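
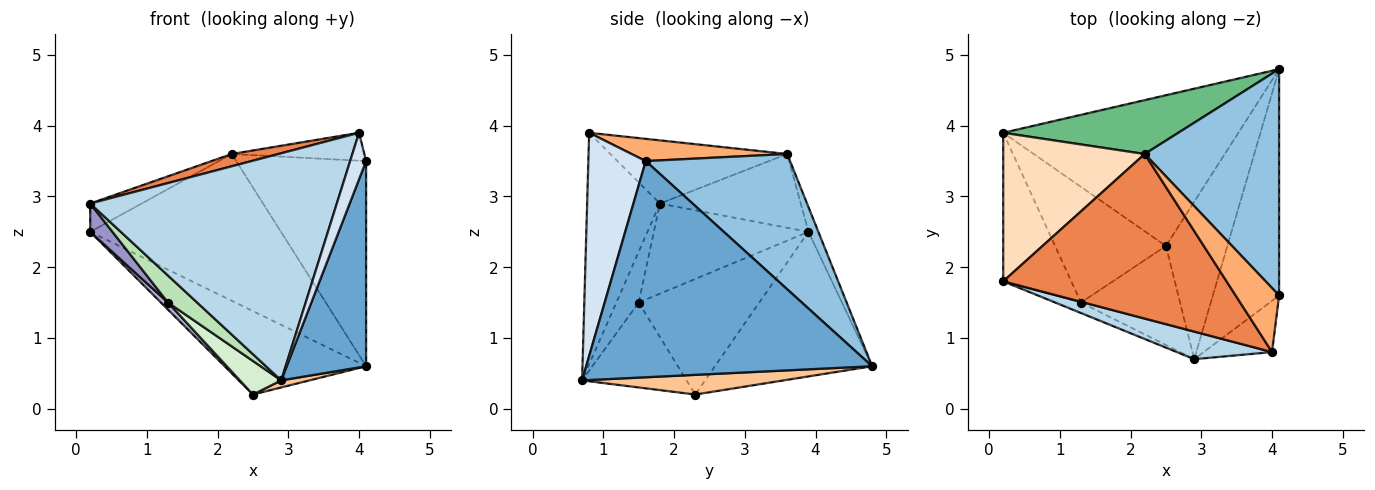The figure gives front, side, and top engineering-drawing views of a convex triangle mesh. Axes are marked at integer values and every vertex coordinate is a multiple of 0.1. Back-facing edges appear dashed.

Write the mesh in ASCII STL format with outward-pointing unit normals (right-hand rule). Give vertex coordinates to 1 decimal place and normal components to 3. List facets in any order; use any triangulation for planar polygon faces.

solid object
 facet normal 0.924 -0.257 -0.283
  outer loop
   vertex 2.9 0.7 0.4
   vertex 4.1 4.8 0.6
   vertex 4.1 1.6 3.5
  endloop
 endfacet
 facet normal 0.598 0.538 0.594
  outer loop
   vertex 2.2 3.6 3.6
   vertex 4.1 1.6 3.5
   vertex 4.1 4.8 0.6
  endloop
 endfacet
 facet normal -0.281 -0.953 0.116
  outer loop
   vertex 4.0 0.8 3.9
   vertex 0.2 1.8 2.9
   vertex 2.9 0.7 0.4
  endloop
 endfacet
 facet normal 0.924 -0.257 -0.283
  outer loop
   vertex 4.0 0.8 3.9
   vertex 2.9 0.7 0.4
   vertex 4.1 1.6 3.5
  endloop
 endfacet
 facet normal -0.271 -0.072 0.960
  outer loop
   vertex 4.0 0.8 3.9
   vertex 2.2 3.6 3.6
   vertex 0.2 1.8 2.9
  endloop
 endfacet
 facet normal 0.425 0.362 0.830
  outer loop
   vertex 4.0 0.8 3.9
   vertex 4.1 1.6 3.5
   vertex 2.2 3.6 3.6
  endloop
 endfacet
 facet normal 0.305 -0.043 -0.951
  outer loop
   vertex 2.5 2.3 0.2
   vertex 4.1 4.8 0.6
   vertex 2.9 0.7 0.4
  endloop
 endfacet
 facet normal -0.456 0.167 0.874
  outer loop
   vertex 0.2 3.9 2.5
   vertex 0.2 1.8 2.9
   vertex 2.2 3.6 3.6
  endloop
 endfacet
 facet normal -0.049 0.938 0.344
  outer loop
   vertex 0.2 3.9 2.5
   vertex 2.2 3.6 3.6
   vertex 4.1 4.8 0.6
  endloop
 endfacet
 facet normal -0.474 0.426 -0.770
  outer loop
   vertex 0.2 3.9 2.5
   vertex 4.1 4.8 0.6
   vertex 2.5 2.3 0.2
  endloop
 endfacet
 facet normal -0.582 -0.758 -0.294
  outer loop
   vertex 1.3 1.5 1.5
   vertex 2.9 0.7 0.4
   vertex 0.2 1.8 2.9
  endloop
 endfacet
 facet normal -0.630 -0.249 -0.735
  outer loop
   vertex 1.3 1.5 1.5
   vertex 2.5 2.3 0.2
   vertex 2.9 0.7 0.4
  endloop
 endfacet
 facet normal -0.793 -0.114 -0.599
  outer loop
   vertex 1.3 1.5 1.5
   vertex 0.2 1.8 2.9
   vertex 0.2 3.9 2.5
  endloop
 endfacet
 facet normal -0.721 -0.042 -0.692
  outer loop
   vertex 1.3 1.5 1.5
   vertex 0.2 3.9 2.5
   vertex 2.5 2.3 0.2
  endloop
 endfacet
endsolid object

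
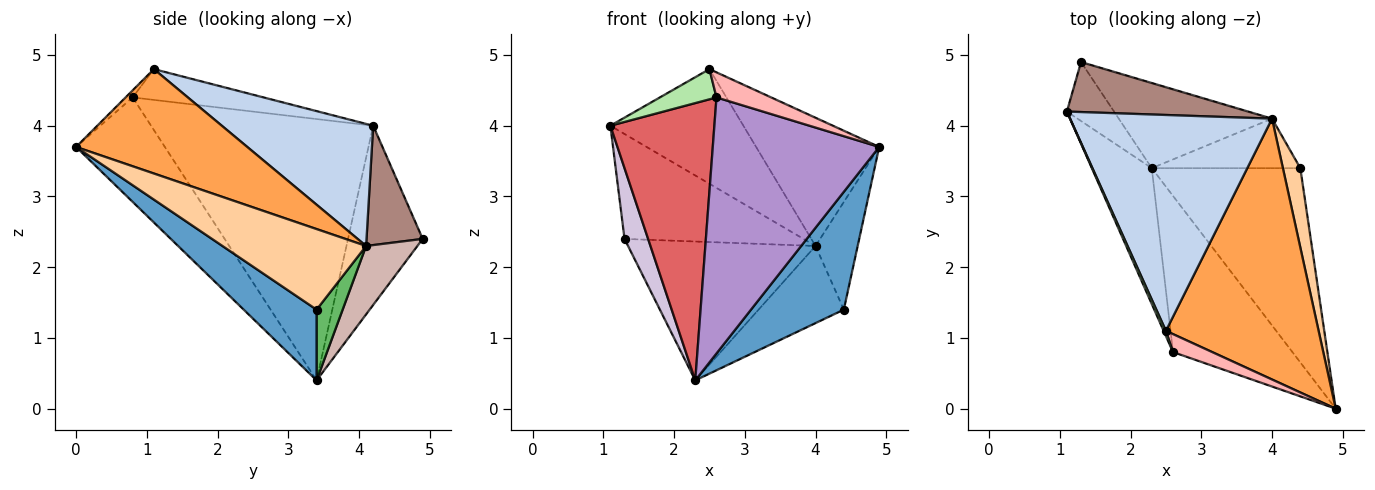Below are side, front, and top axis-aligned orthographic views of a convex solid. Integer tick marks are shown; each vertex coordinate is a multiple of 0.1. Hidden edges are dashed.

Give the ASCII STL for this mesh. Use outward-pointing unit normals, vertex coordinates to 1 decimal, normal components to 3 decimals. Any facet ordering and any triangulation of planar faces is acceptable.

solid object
 facet normal 0.377 -0.480 -0.792
  outer loop
   vertex 4.4 3.4 1.4
   vertex 4.9 0.0 3.7
   vertex 2.3 3.4 0.4
  endloop
 endfacet
 facet normal 0.471 0.414 0.779
  outer loop
   vertex 4.0 4.1 2.3
   vertex 1.1 4.2 4.0
   vertex 2.5 1.1 4.8
  endloop
 endfacet
 facet normal 0.523 0.376 0.765
  outer loop
   vertex 4.0 4.1 2.3
   vertex 2.5 1.1 4.8
   vertex 4.9 0.0 3.7
  endloop
 endfacet
 facet normal 0.940 0.276 0.203
  outer loop
   vertex 4.0 4.1 2.3
   vertex 4.9 0.0 3.7
   vertex 4.4 3.4 1.4
  endloop
 endfacet
 facet normal 0.249 0.815 -0.523
  outer loop
   vertex 4.0 4.1 2.3
   vertex 4.4 3.4 1.4
   vertex 2.3 3.4 0.4
  endloop
 endfacet
 facet normal -0.916 -0.396 0.068
  outer loop
   vertex 2.6 0.8 4.4
   vertex 2.5 1.1 4.8
   vertex 1.1 4.2 4.0
  endloop
 endfacet
 facet normal -0.887 -0.415 -0.203
  outer loop
   vertex 2.6 0.8 4.4
   vertex 1.1 4.2 4.0
   vertex 2.3 3.4 0.4
  endloop
 endfacet
 facet normal -0.105 -0.808 0.580
  outer loop
   vertex 2.6 0.8 4.4
   vertex 4.9 0.0 3.7
   vertex 2.5 1.1 4.8
  endloop
 endfacet
 facet normal -0.414 -0.777 -0.474
  outer loop
   vertex 2.6 0.8 4.4
   vertex 2.3 3.4 0.4
   vertex 4.9 0.0 3.7
  endloop
 endfacet
 facet normal -0.925 -0.292 -0.243
  outer loop
   vertex 1.3 4.9 2.4
   vertex 2.3 3.4 0.4
   vertex 1.1 4.2 4.0
  endloop
 endfacet
 facet normal 0.273 0.868 0.414
  outer loop
   vertex 1.3 4.9 2.4
   vertex 1.1 4.2 4.0
   vertex 4.0 4.1 2.3
  endloop
 endfacet
 facet normal 0.227 0.830 -0.509
  outer loop
   vertex 1.3 4.9 2.4
   vertex 4.0 4.1 2.3
   vertex 2.3 3.4 0.4
  endloop
 endfacet
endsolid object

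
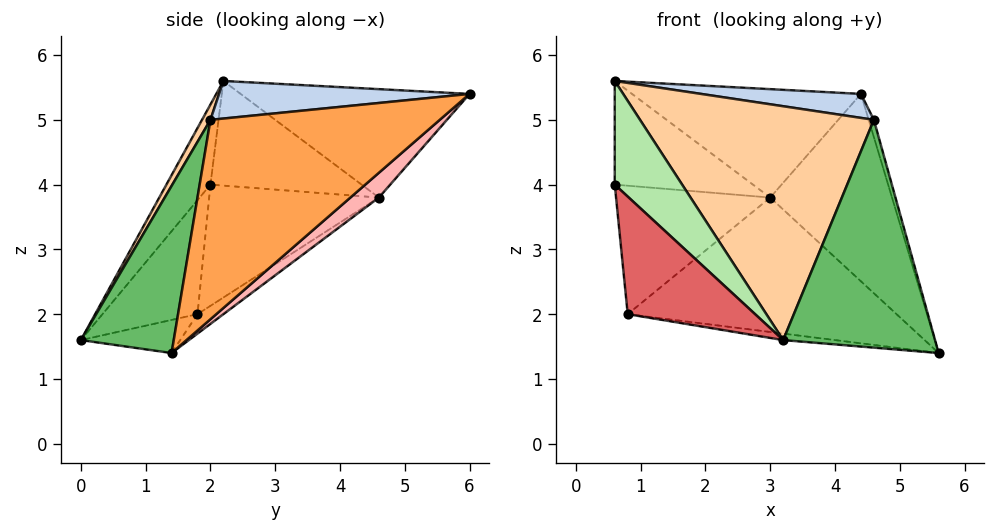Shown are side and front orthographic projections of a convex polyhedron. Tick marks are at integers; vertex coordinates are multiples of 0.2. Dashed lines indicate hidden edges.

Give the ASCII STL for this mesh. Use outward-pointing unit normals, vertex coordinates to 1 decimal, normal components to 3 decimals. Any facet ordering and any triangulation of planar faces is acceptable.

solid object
 facet normal -0.119 0.062 -0.991
  outer loop
   vertex 0.8 1.8 2.0
   vertex 5.6 1.4 1.4
   vertex 3.2 0.0 1.6
  endloop
 endfacet
 facet normal 0.143 -0.091 0.985
  outer loop
   vertex 4.6 2.0 5.0
   vertex 4.4 6.0 5.4
   vertex 0.6 2.2 5.6
  endloop
 endfacet
 facet normal 0.964 0.022 0.264
  outer loop
   vertex 4.6 2.0 5.0
   vertex 5.6 1.4 1.4
   vertex 4.4 6.0 5.4
  endloop
 endfacet
 facet normal 0.031 -0.867 0.497
  outer loop
   vertex 4.6 2.0 5.0
   vertex 0.6 2.2 5.6
   vertex 3.2 0.0 1.6
  endloop
 endfacet
 facet normal 0.501 -0.820 0.276
  outer loop
   vertex 4.6 2.0 5.0
   vertex 3.2 0.0 1.6
   vertex 5.6 1.4 1.4
  endloop
 endfacet
 facet normal -0.544 -0.832 0.104
  outer loop
   vertex 0.6 2.0 4.0
   vertex 3.2 0.0 1.6
   vertex 0.6 2.2 5.6
  endloop
 endfacet
 facet normal -0.598 -0.801 0.020
  outer loop
   vertex 0.6 2.0 4.0
   vertex 0.8 1.8 2.0
   vertex 3.2 0.0 1.6
  endloop
 endfacet
 facet normal 0.157 0.671 -0.725
  outer loop
   vertex 3.0 4.6 3.8
   vertex 4.4 6.0 5.4
   vertex 5.6 1.4 1.4
  endloop
 endfacet
 facet normal -0.055 0.570 -0.820
  outer loop
   vertex 3.0 4.6 3.8
   vertex 5.6 1.4 1.4
   vertex 0.8 1.8 2.0
  endloop
 endfacet
 facet normal -0.733 0.666 -0.140
  outer loop
   vertex 3.0 4.6 3.8
   vertex 0.8 1.8 2.0
   vertex 0.6 2.0 4.0
  endloop
 endfacet
 facet normal -0.707 0.707 0.000
  outer loop
   vertex 3.0 4.6 3.8
   vertex 0.6 2.2 5.6
   vertex 4.4 6.0 5.4
  endloop
 endfacet
 facet normal -0.735 0.672 -0.084
  outer loop
   vertex 3.0 4.6 3.8
   vertex 0.6 2.0 4.0
   vertex 0.6 2.2 5.6
  endloop
 endfacet
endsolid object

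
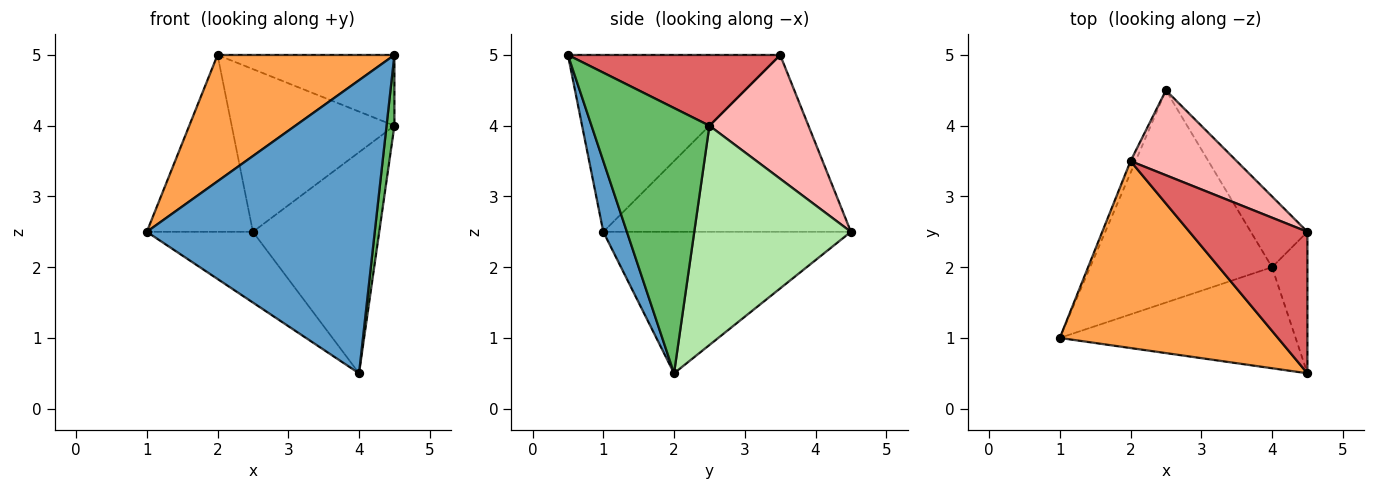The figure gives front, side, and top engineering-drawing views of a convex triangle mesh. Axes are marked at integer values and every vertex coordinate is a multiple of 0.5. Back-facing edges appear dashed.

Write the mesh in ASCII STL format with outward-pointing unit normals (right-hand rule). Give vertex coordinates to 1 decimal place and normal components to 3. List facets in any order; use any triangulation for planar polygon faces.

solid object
 facet normal 0.097 -0.941 -0.324
  outer loop
   vertex 4.0 2.0 0.5
   vertex 4.5 0.5 5.0
   vertex 1.0 1.0 2.5
  endloop
 endfacet
 facet normal -0.594 0.254 -0.763
  outer loop
   vertex 4.0 2.0 0.5
   vertex 1.0 1.0 2.5
   vertex 2.5 4.5 2.5
  endloop
 endfacet
 facet normal -0.558 -0.465 0.688
  outer loop
   vertex 2.0 3.5 5.0
   vertex 1.0 1.0 2.5
   vertex 4.5 0.5 5.0
  endloop
 endfacet
 facet normal -0.919 0.394 -0.026
  outer loop
   vertex 2.0 3.5 5.0
   vertex 2.5 4.5 2.5
   vertex 1.0 1.0 2.5
  endloop
 endfacet
 facet normal 0.989 -0.066 -0.132
  outer loop
   vertex 4.5 2.5 4.0
   vertex 4.5 0.5 5.0
   vertex 4.0 2.0 0.5
  endloop
 endfacet
 facet normal 0.763 0.615 -0.197
  outer loop
   vertex 4.5 2.5 4.0
   vertex 4.0 2.0 0.5
   vertex 2.5 4.5 2.5
  endloop
 endfacet
 facet normal 0.473 0.394 0.788
  outer loop
   vertex 4.5 2.5 4.0
   vertex 2.0 3.5 5.0
   vertex 4.5 0.5 5.0
  endloop
 endfacet
 facet normal 0.475 0.780 0.407
  outer loop
   vertex 4.5 2.5 4.0
   vertex 2.5 4.5 2.5
   vertex 2.0 3.5 5.0
  endloop
 endfacet
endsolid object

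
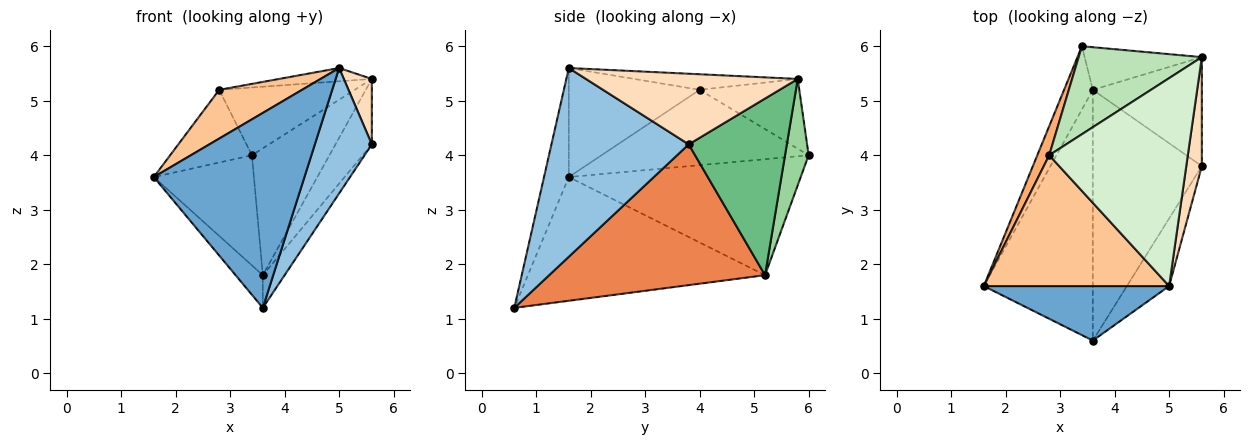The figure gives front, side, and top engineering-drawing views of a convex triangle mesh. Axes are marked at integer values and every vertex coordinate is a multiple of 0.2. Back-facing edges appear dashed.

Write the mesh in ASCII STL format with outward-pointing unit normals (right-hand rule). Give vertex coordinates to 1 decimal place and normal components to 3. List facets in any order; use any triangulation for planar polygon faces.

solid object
 facet normal -0.156 -0.951 0.266
  outer loop
   vertex 5.0 1.6 5.6
   vertex 1.6 1.6 3.6
   vertex 3.6 0.6 1.2
  endloop
 endfacet
 facet normal 0.904 -0.375 -0.202
  outer loop
   vertex 5.0 1.6 5.6
   vertex 3.6 0.6 1.2
   vertex 5.6 3.8 4.2
  endloop
 endfacet
 facet normal -0.895 0.386 -0.222
  outer loop
   vertex 3.6 5.2 1.8
   vertex 1.6 1.6 3.6
   vertex 3.4 6.0 4.0
  endloop
 endfacet
 facet normal -0.747 0.086 -0.659
  outer loop
   vertex 3.6 5.2 1.8
   vertex 3.6 0.6 1.2
   vertex 1.6 1.6 3.6
  endloop
 endfacet
 facet normal 0.788 0.080 -0.610
  outer loop
   vertex 3.6 5.2 1.8
   vertex 5.6 3.8 4.2
   vertex 3.6 0.6 1.2
  endloop
 endfacet
 facet normal -0.920 0.363 0.145
  outer loop
   vertex 2.8 4.0 5.2
   vertex 3.4 6.0 4.0
   vertex 1.6 1.6 3.6
  endloop
 endfacet
 facet normal -0.483 -0.306 0.821
  outer loop
   vertex 2.8 4.0 5.2
   vertex 1.6 1.6 3.6
   vertex 5.0 1.6 5.6
  endloop
 endfacet
 facet normal 0.968 -0.128 0.214
  outer loop
   vertex 5.6 5.8 5.4
   vertex 5.0 1.6 5.6
   vertex 5.6 3.8 4.2
  endloop
 endfacet
 facet normal 0.812 0.301 -0.501
  outer loop
   vertex 5.6 5.8 5.4
   vertex 5.6 3.8 4.2
   vertex 3.6 5.2 1.8
  endloop
 endfacet
 facet normal 0.277 0.911 -0.306
  outer loop
   vertex 5.6 5.8 5.4
   vertex 3.6 5.2 1.8
   vertex 3.4 6.0 4.0
  endloop
 endfacet
 facet normal -0.409 0.557 0.723
  outer loop
   vertex 5.6 5.8 5.4
   vertex 3.4 6.0 4.0
   vertex 2.8 4.0 5.2
  endloop
 endfacet
 facet normal -0.111 0.063 0.992
  outer loop
   vertex 5.6 5.8 5.4
   vertex 2.8 4.0 5.2
   vertex 5.0 1.6 5.6
  endloop
 endfacet
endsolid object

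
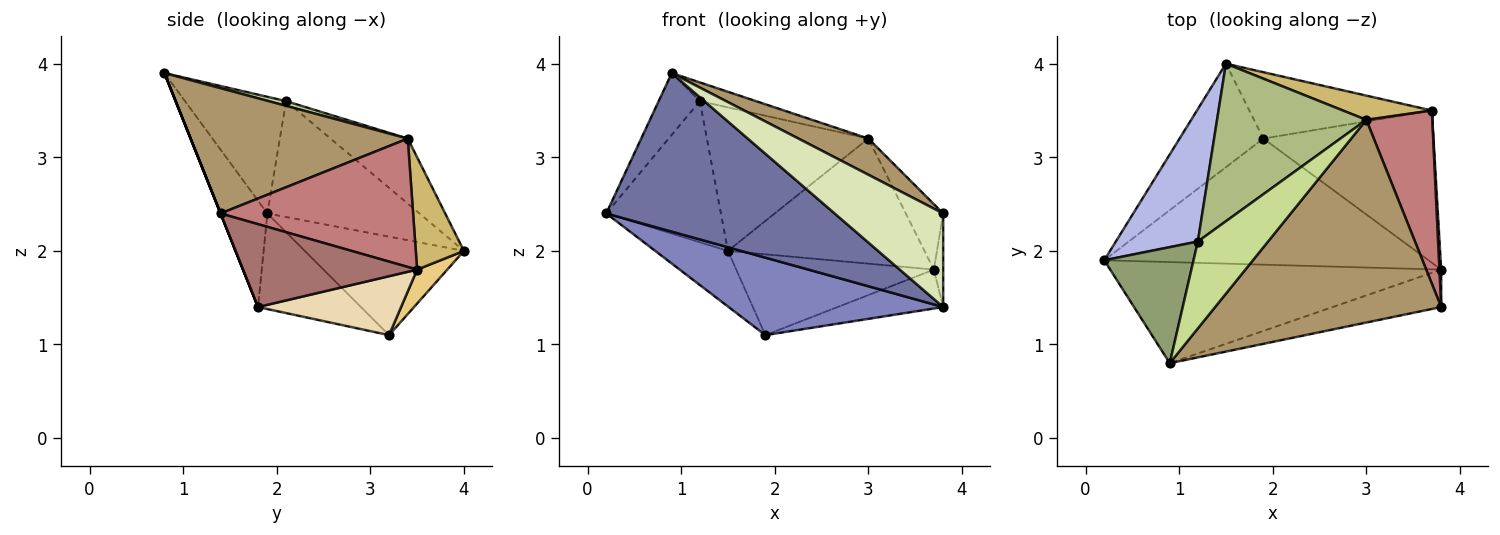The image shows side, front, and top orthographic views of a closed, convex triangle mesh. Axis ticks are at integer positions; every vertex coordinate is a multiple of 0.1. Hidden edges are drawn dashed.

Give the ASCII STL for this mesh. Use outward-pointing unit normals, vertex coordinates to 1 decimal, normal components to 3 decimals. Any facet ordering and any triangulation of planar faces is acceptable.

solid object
 facet normal -0.170 -0.831 -0.530
  outer loop
   vertex 0.9 0.8 3.9
   vertex 0.2 1.9 2.4
   vertex 3.8 1.8 1.4
  endloop
 endfacet
 facet normal -0.244 -0.508 -0.826
  outer loop
   vertex 1.9 3.2 1.1
   vertex 3.8 1.8 1.4
   vertex 0.2 1.9 2.4
  endloop
 endfacet
 facet normal -0.719 0.329 -0.612
  outer loop
   vertex 1.9 3.2 1.1
   vertex 0.2 1.9 2.4
   vertex 1.5 4.0 2.0
  endloop
 endfacet
 facet normal -0.695 0.524 0.492
  outer loop
   vertex 1.2 2.1 3.6
   vertex 1.5 4.0 2.0
   vertex 0.2 1.9 2.4
  endloop
 endfacet
 facet normal -0.756 0.308 0.578
  outer loop
   vertex 1.2 2.1 3.6
   vertex 0.2 1.9 2.4
   vertex 0.9 0.8 3.9
  endloop
 endfacet
 facet normal -0.307 0.641 0.704
  outer loop
   vertex 1.2 2.1 3.6
   vertex 3.0 3.4 3.2
   vertex 1.5 4.0 2.0
  endloop
 endfacet
 facet normal 0.065 0.210 0.976
  outer loop
   vertex 1.2 2.1 3.6
   vertex 0.9 0.8 3.9
   vertex 3.0 3.4 3.2
  endloop
 endfacet
 facet normal 0.000 -0.928 -0.371
  outer loop
   vertex 3.8 1.4 2.4
   vertex 0.9 0.8 3.9
   vertex 3.8 1.8 1.4
  endloop
 endfacet
 facet normal 0.479 -0.154 0.864
  outer loop
   vertex 3.8 1.4 2.4
   vertex 3.0 3.4 3.2
   vertex 0.9 0.8 3.9
  endloop
 endfacet
 facet normal 0.234 0.955 0.185
  outer loop
   vertex 3.7 3.5 1.8
   vertex 1.5 4.0 2.0
   vertex 3.0 3.4 3.2
  endloop
 endfacet
 facet normal 0.117 0.768 -0.630
  outer loop
   vertex 3.7 3.5 1.8
   vertex 1.9 3.2 1.1
   vertex 1.5 4.0 2.0
  endloop
 endfacet
 facet normal 0.318 0.235 -0.919
  outer loop
   vertex 3.7 3.5 1.8
   vertex 3.8 1.8 1.4
   vertex 1.9 3.2 1.1
  endloop
 endfacet
 facet normal 0.998 0.054 0.021
  outer loop
   vertex 3.7 3.5 1.8
   vertex 3.8 1.4 2.4
   vertex 3.8 1.8 1.4
  endloop
 endfacet
 facet normal 0.876 0.170 0.450
  outer loop
   vertex 3.7 3.5 1.8
   vertex 3.0 3.4 3.2
   vertex 3.8 1.4 2.4
  endloop
 endfacet
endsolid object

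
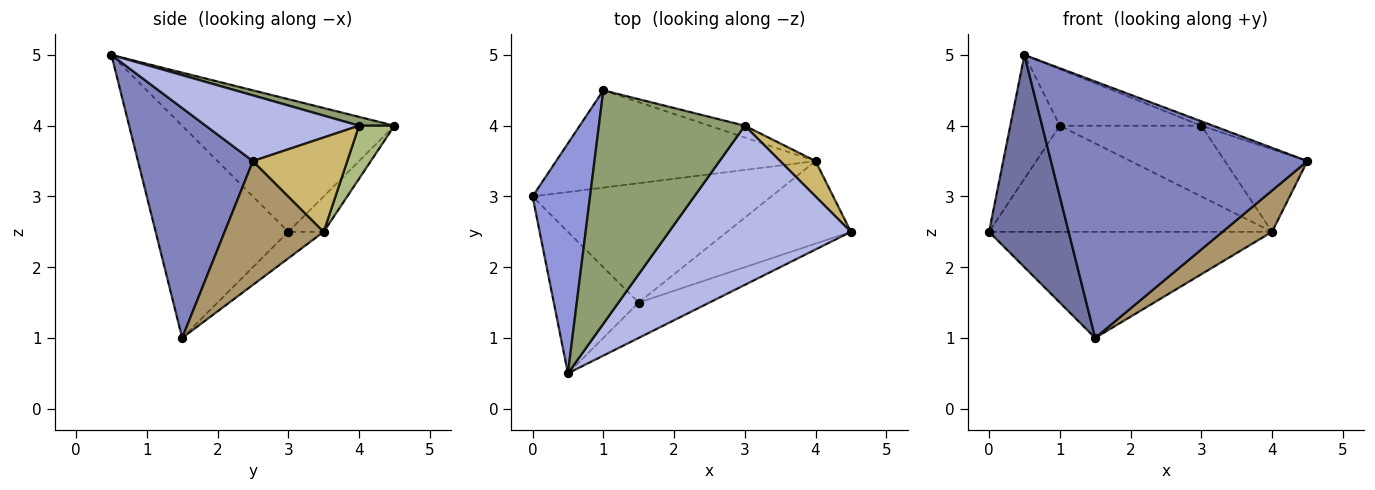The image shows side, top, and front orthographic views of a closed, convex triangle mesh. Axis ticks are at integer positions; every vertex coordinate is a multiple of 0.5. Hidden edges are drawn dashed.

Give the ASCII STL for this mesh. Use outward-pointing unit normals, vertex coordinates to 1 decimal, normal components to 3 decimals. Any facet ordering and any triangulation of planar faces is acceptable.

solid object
 facet normal -0.811 -0.487 -0.324
  outer loop
   vertex 1.5 1.5 1.0
   vertex 0.5 0.5 5.0
   vertex 0.0 3.0 2.5
  endloop
 endfacet
 facet normal 0.406 -0.905 -0.125
  outer loop
   vertex 1.5 1.5 1.0
   vertex 4.5 2.5 3.5
   vertex 0.5 0.5 5.0
  endloop
 endfacet
 facet normal -0.897 0.209 0.389
  outer loop
   vertex 1.0 4.5 4.0
   vertex 0.0 3.0 2.5
   vertex 0.5 0.5 5.0
  endloop
 endfacet
 facet normal 0.340 0.026 0.940
  outer loop
   vertex 3.0 4.0 4.0
   vertex 0.5 0.5 5.0
   vertex 4.5 2.5 3.5
  endloop
 endfacet
 facet normal 0.059 0.235 0.970
  outer loop
   vertex 3.0 4.0 4.0
   vertex 1.0 4.5 4.0
   vertex 0.5 0.5 5.0
  endloop
 endfacet
 facet normal 0.239 0.958 -0.160
  outer loop
   vertex 4.0 3.5 2.5
   vertex 1.0 4.5 4.0
   vertex 3.0 4.0 4.0
  endloop
 endfacet
 facet normal -0.083 0.662 -0.745
  outer loop
   vertex 4.0 3.5 2.5
   vertex 1.5 1.5 1.0
   vertex 0.0 3.0 2.5
  endloop
 endfacet
 facet normal -0.092 0.734 -0.673
  outer loop
   vertex 4.0 3.5 2.5
   vertex 0.0 3.0 2.5
   vertex 1.0 4.5 4.0
  endloop
 endfacet
 facet normal 0.667 -0.333 -0.667
  outer loop
   vertex 4.0 3.5 2.5
   vertex 4.5 2.5 3.5
   vertex 1.5 1.5 1.0
  endloop
 endfacet
 facet normal 0.724 0.634 0.272
  outer loop
   vertex 4.0 3.5 2.5
   vertex 3.0 4.0 4.0
   vertex 4.5 2.5 3.5
  endloop
 endfacet
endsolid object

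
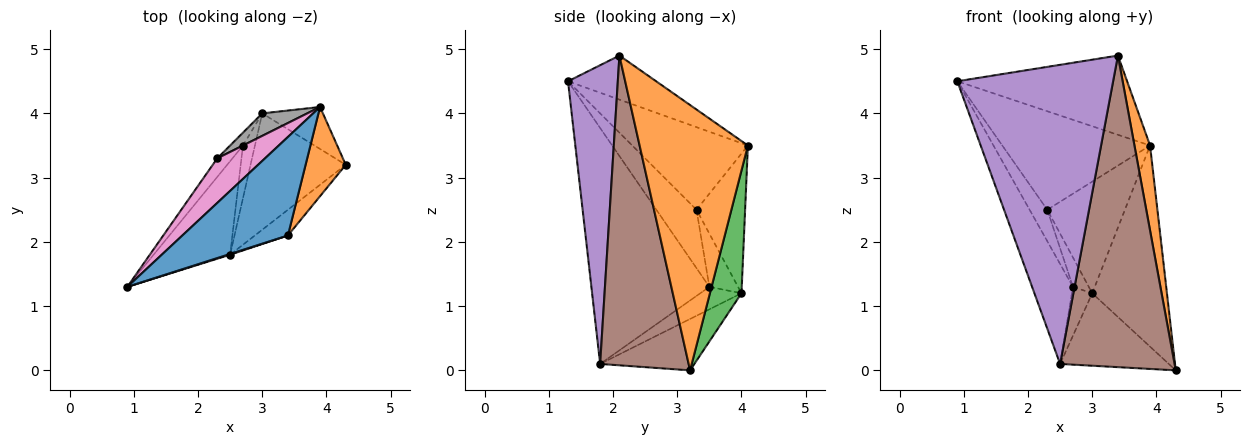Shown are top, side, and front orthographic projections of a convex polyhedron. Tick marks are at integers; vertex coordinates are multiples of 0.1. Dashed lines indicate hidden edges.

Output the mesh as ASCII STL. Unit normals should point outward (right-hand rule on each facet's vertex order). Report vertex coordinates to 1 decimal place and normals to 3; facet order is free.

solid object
 facet normal -0.309 0.596 0.741
  outer loop
   vertex 3.4 2.1 4.9
   vertex 3.9 4.1 3.5
   vertex 0.9 1.3 4.5
  endloop
 endfacet
 facet normal 0.979 -0.141 0.148
  outer loop
   vertex 3.4 2.1 4.9
   vertex 4.3 3.2 0.0
   vertex 3.9 4.1 3.5
  endloop
 endfacet
 facet normal 0.382 0.905 -0.189
  outer loop
   vertex 3.0 4.0 1.2
   vertex 3.9 4.1 3.5
   vertex 4.3 3.2 0.0
  endloop
 endfacet
 facet normal -0.417 0.481 -0.772
  outer loop
   vertex 2.5 1.8 0.1
   vertex 3.0 4.0 1.2
   vertex 4.3 3.2 0.0
  endloop
 endfacet
 facet normal 0.304 -0.953 0.002
  outer loop
   vertex 2.5 1.8 0.1
   vertex 3.4 2.1 4.9
   vertex 0.9 1.3 4.5
  endloop
 endfacet
 facet normal 0.610 -0.789 -0.065
  outer loop
   vertex 2.5 1.8 0.1
   vertex 4.3 3.2 0.0
   vertex 3.4 2.1 4.9
  endloop
 endfacet
 facet normal -0.581 0.742 0.335
  outer loop
   vertex 2.3 3.3 2.5
   vertex 0.9 1.3 4.5
   vertex 3.9 4.1 3.5
  endloop
 endfacet
 facet normal -0.523 0.836 0.168
  outer loop
   vertex 2.3 3.3 2.5
   vertex 3.9 4.1 3.5
   vertex 3.0 4.0 1.2
  endloop
 endfacet
 facet normal -0.809 0.399 -0.431
  outer loop
   vertex 2.7 3.5 1.3
   vertex 3.0 4.0 1.2
   vertex 2.5 1.8 0.1
  endloop
 endfacet
 facet normal -0.857 0.473 -0.207
  outer loop
   vertex 2.7 3.5 1.3
   vertex 2.3 3.3 2.5
   vertex 3.0 4.0 1.2
  endloop
 endfacet
 facet normal -0.903 0.313 -0.293
  outer loop
   vertex 2.7 3.5 1.3
   vertex 2.5 1.8 0.1
   vertex 0.9 1.3 4.5
  endloop
 endfacet
 facet normal -0.890 0.392 -0.232
  outer loop
   vertex 2.7 3.5 1.3
   vertex 0.9 1.3 4.5
   vertex 2.3 3.3 2.5
  endloop
 endfacet
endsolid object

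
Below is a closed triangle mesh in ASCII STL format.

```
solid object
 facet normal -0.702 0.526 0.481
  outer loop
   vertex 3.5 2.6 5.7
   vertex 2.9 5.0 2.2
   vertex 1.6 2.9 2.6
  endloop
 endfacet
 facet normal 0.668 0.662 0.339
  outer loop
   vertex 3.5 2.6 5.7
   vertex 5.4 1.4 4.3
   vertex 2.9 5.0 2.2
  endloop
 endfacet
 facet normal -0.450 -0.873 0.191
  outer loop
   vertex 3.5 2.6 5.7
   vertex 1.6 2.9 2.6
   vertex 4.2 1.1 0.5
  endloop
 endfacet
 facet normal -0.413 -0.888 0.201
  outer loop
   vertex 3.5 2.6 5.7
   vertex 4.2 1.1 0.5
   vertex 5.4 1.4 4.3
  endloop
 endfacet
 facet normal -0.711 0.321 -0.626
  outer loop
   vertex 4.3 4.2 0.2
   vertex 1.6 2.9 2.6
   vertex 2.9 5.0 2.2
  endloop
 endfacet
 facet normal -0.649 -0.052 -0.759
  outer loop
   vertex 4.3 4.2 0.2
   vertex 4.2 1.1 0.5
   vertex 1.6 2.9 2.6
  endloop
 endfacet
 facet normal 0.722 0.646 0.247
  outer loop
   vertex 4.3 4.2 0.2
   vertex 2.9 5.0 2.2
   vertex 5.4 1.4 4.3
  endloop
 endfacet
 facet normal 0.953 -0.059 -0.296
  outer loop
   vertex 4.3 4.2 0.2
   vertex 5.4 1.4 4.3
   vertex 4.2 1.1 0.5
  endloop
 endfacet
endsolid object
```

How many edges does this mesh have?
12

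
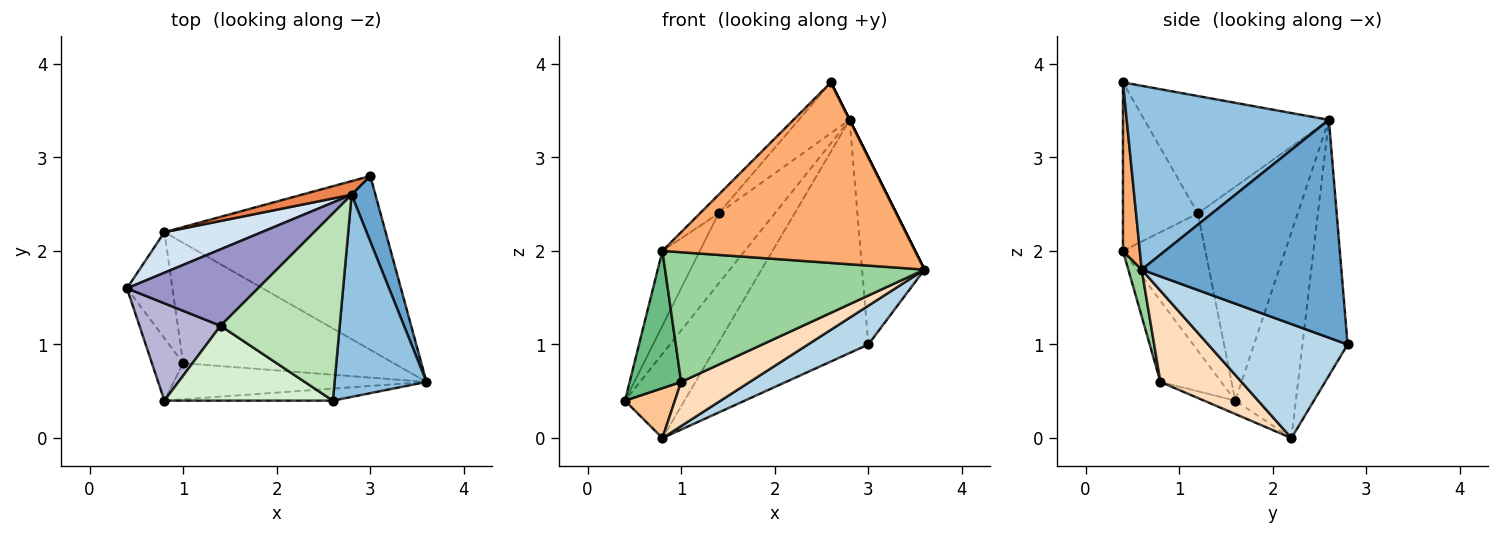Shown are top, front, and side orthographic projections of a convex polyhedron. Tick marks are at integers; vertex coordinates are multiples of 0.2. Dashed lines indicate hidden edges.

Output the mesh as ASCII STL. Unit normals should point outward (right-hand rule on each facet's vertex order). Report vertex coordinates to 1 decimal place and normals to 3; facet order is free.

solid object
 facet normal 0.949 0.297 0.104
  outer loop
   vertex 2.8 2.6 3.4
   vertex 3.6 0.6 1.8
   vertex 3.0 2.8 1.0
  endloop
 endfacet
 facet normal 0.894 0.000 0.447
  outer loop
   vertex 2.8 2.6 3.4
   vertex 2.6 0.4 3.8
   vertex 3.6 0.6 1.8
  endloop
 endfacet
 facet normal 0.449 -0.195 -0.872
  outer loop
   vertex 0.8 2.2 0.0
   vertex 3.0 2.8 1.0
   vertex 3.6 0.6 1.8
  endloop
 endfacet
 facet normal -0.676 0.664 0.320
  outer loop
   vertex 0.8 2.2 0.0
   vertex 0.4 1.6 0.4
   vertex 2.8 2.6 3.4
  endloop
 endfacet
 facet normal -0.286 0.957 0.056
  outer loop
   vertex 0.8 2.2 0.0
   vertex 2.8 2.6 3.4
   vertex 3.0 2.8 1.0
  endloop
 endfacet
 facet normal 0.066 -0.996 -0.066
  outer loop
   vertex 0.8 0.4 2.0
   vertex 3.6 0.6 1.8
   vertex 2.6 0.4 3.8
  endloop
 endfacet
 facet normal -0.257 -0.411 -0.874
  outer loop
   vertex 1.0 0.8 0.6
   vertex 0.4 1.6 0.4
   vertex 0.8 2.2 0.0
  endloop
 endfacet
 facet normal 0.377 -0.319 -0.870
  outer loop
   vertex 1.0 0.8 0.6
   vertex 0.8 2.2 0.0
   vertex 3.6 0.6 1.8
  endloop
 endfacet
 facet normal -0.732 -0.620 -0.282
  outer loop
   vertex 1.0 0.8 0.6
   vertex 0.8 0.4 2.0
   vertex 0.4 1.6 0.4
  endloop
 endfacet
 facet normal 0.050 -0.962 -0.268
  outer loop
   vertex 1.0 0.8 0.6
   vertex 3.6 0.6 1.8
   vertex 0.8 0.4 2.0
  endloop
 endfacet
 facet normal -0.689 0.190 0.699
  outer loop
   vertex 1.4 1.2 2.4
   vertex 2.6 0.4 3.8
   vertex 2.8 2.6 3.4
  endloop
 endfacet
 facet normal -0.696 0.174 0.696
  outer loop
   vertex 1.4 1.2 2.4
   vertex 0.8 0.4 2.0
   vertex 2.6 0.4 3.8
  endloop
 endfacet
 facet normal -0.769 0.432 0.471
  outer loop
   vertex 1.4 1.2 2.4
   vertex 2.8 2.6 3.4
   vertex 0.4 1.6 0.4
  endloop
 endfacet
 facet normal -0.802 0.364 0.474
  outer loop
   vertex 1.4 1.2 2.4
   vertex 0.4 1.6 0.4
   vertex 0.8 0.4 2.0
  endloop
 endfacet
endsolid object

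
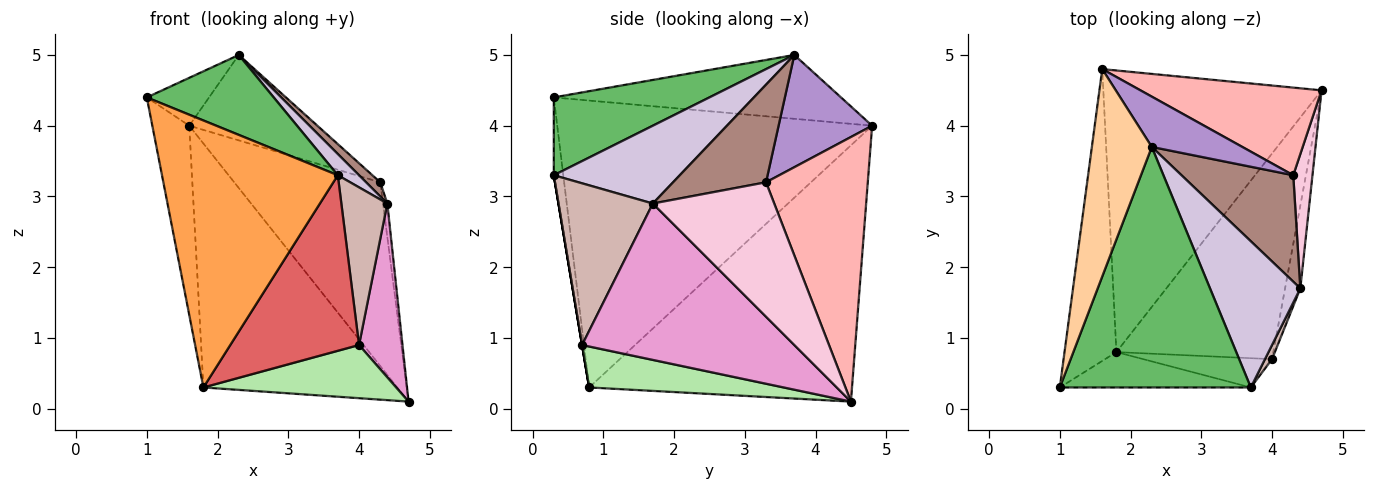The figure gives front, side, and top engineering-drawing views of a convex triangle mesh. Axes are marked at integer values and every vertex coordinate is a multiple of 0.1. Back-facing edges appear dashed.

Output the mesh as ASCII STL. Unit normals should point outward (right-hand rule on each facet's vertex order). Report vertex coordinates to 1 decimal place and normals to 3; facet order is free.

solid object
 facet normal -0.978 0.115 -0.177
  outer loop
   vertex 1.8 0.8 0.3
   vertex 1.0 0.3 4.4
   vertex 1.6 4.8 4.0
  endloop
 endfacet
 facet normal -0.664 0.490 -0.565
  outer loop
   vertex 1.8 0.8 0.3
   vertex 1.6 4.8 4.0
   vertex 4.7 4.5 0.1
  endloop
 endfacet
 facet normal -0.053 -0.990 -0.131
  outer loop
   vertex 1.8 0.8 0.3
   vertex 3.7 0.3 3.3
   vertex 1.0 0.3 4.4
  endloop
 endfacet
 facet normal -0.720 0.156 0.676
  outer loop
   vertex 2.3 3.7 5.0
   vertex 1.6 4.8 4.0
   vertex 1.0 0.3 4.4
  endloop
 endfacet
 facet normal 0.361 -0.294 0.885
  outer loop
   vertex 2.3 3.7 5.0
   vertex 1.0 0.3 4.4
   vertex 3.7 0.3 3.3
  endloop
 endfacet
 facet normal 0.245 -0.243 -0.939
  outer loop
   vertex 4.0 0.7 0.9
   vertex 1.8 0.8 0.3
   vertex 4.7 4.5 0.1
  endloop
 endfacet
 facet normal 0.000 -0.986 -0.164
  outer loop
   vertex 4.0 0.7 0.9
   vertex 3.7 0.3 3.3
   vertex 1.8 0.8 0.3
  endloop
 endfacet
 facet normal 0.532 0.764 0.364
  outer loop
   vertex 4.3 3.3 3.2
   vertex 4.7 4.5 0.1
   vertex 1.6 4.8 4.0
  endloop
 endfacet
 facet normal 0.532 0.729 0.430
  outer loop
   vertex 4.3 3.3 3.2
   vertex 1.6 4.8 4.0
   vertex 2.3 3.7 5.0
  endloop
 endfacet
 facet normal 0.649 -0.109 0.753
  outer loop
   vertex 4.4 1.7 2.9
   vertex 2.3 3.7 5.0
   vertex 3.7 0.3 3.3
  endloop
 endfacet
 facet normal 0.655 -0.100 0.749
  outer loop
   vertex 4.4 1.7 2.9
   vertex 4.3 3.3 3.2
   vertex 2.3 3.7 5.0
  endloop
 endfacet
 facet normal 0.898 -0.438 0.039
  outer loop
   vertex 4.4 1.7 2.9
   vertex 3.7 0.3 3.3
   vertex 4.0 0.7 0.9
  endloop
 endfacet
 facet normal 0.975 -0.200 -0.095
  outer loop
   vertex 4.4 1.7 2.9
   vertex 4.0 0.7 0.9
   vertex 4.7 4.5 0.1
  endloop
 endfacet
 facet normal 0.989 0.035 0.141
  outer loop
   vertex 4.4 1.7 2.9
   vertex 4.7 4.5 0.1
   vertex 4.3 3.3 3.2
  endloop
 endfacet
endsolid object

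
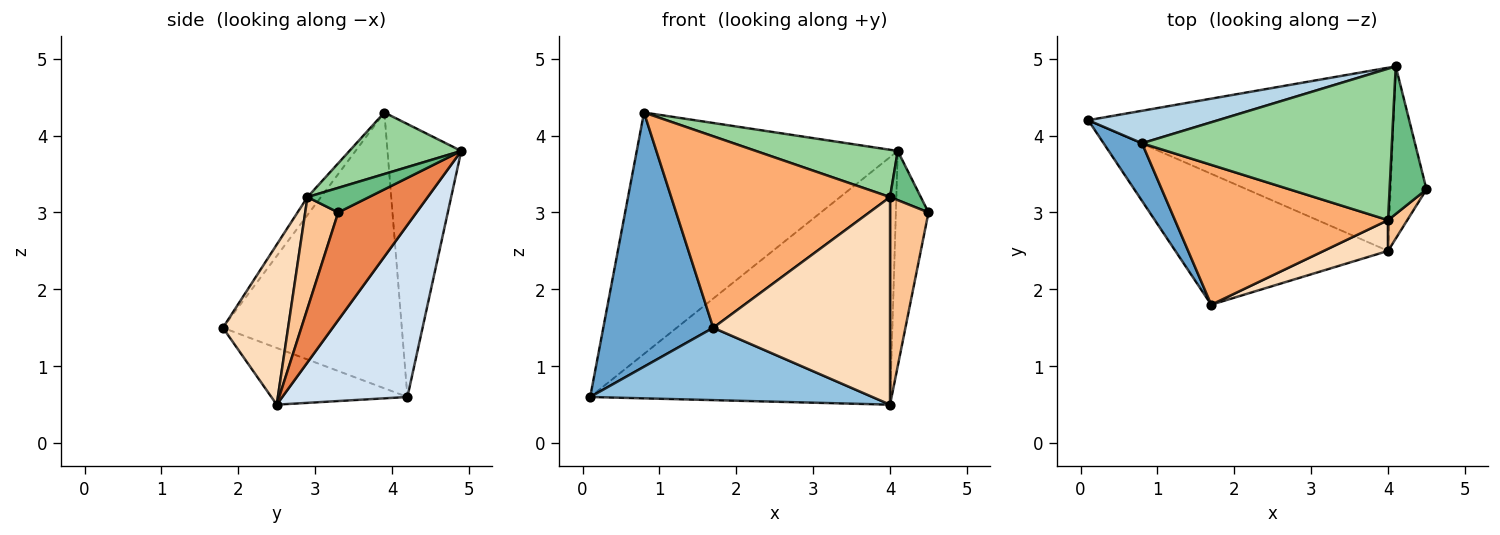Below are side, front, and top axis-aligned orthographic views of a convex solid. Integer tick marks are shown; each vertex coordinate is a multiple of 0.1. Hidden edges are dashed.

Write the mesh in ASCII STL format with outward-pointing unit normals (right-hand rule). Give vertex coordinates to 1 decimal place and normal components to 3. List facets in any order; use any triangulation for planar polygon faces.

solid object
 facet normal -0.846 -0.520 0.118
  outer loop
   vertex 0.8 3.9 4.3
   vertex 0.1 4.2 0.6
   vertex 1.7 1.8 1.5
  endloop
 endfacet
 facet normal -0.227 -0.471 -0.852
  outer loop
   vertex 4.0 2.5 0.5
   vertex 1.7 1.8 1.5
   vertex 0.1 4.2 0.6
  endloop
 endfacet
 facet normal -0.270 0.954 0.128
  outer loop
   vertex 4.1 4.9 3.8
   vertex 0.1 4.2 0.6
   vertex 0.8 3.9 4.3
  endloop
 endfacet
 facet normal 0.318 0.762 -0.564
  outer loop
   vertex 4.1 4.9 3.8
   vertex 4.0 2.5 0.5
   vertex 0.1 4.2 0.6
  endloop
 endfacet
 facet normal 0.882 0.368 -0.294
  outer loop
   vertex 4.1 4.9 3.8
   vertex 4.5 3.3 3.0
   vertex 4.0 2.5 0.5
  endloop
 endfacet
 facet normal -0.050 -0.807 0.589
  outer loop
   vertex 4.0 2.9 3.2
   vertex 0.8 3.9 4.3
   vertex 1.7 1.8 1.5
  endloop
 endfacet
 facet normal 0.648 -0.754 0.112
  outer loop
   vertex 4.0 2.9 3.2
   vertex 4.0 2.5 0.5
   vertex 4.5 3.3 3.0
  endloop
 endfacet
 facet normal 0.343 -0.929 0.138
  outer loop
   vertex 4.0 2.9 3.2
   vertex 1.7 1.8 1.5
   vertex 4.0 2.5 0.5
  endloop
 endfacet
 facet normal 0.535 -0.267 0.802
  outer loop
   vertex 4.0 2.9 3.2
   vertex 4.5 3.3 3.0
   vertex 4.1 4.9 3.8
  endloop
 endfacet
 facet normal 0.229 -0.290 0.929
  outer loop
   vertex 4.0 2.9 3.2
   vertex 4.1 4.9 3.8
   vertex 0.8 3.9 4.3
  endloop
 endfacet
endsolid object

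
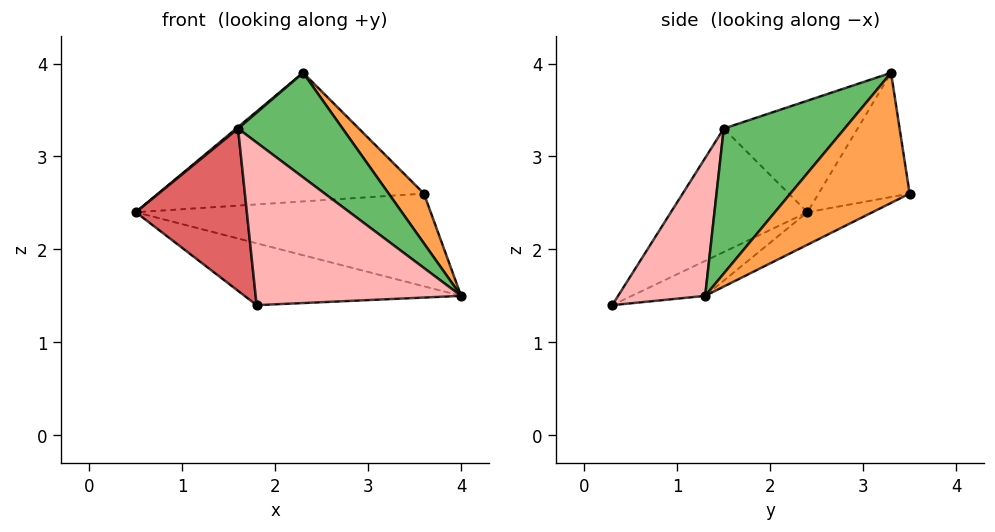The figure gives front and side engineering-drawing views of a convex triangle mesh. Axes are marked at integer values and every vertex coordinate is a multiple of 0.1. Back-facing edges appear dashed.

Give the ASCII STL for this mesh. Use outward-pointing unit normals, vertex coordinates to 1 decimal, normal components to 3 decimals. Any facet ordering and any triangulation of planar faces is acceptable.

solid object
 facet normal -0.095 0.431 -0.897
  outer loop
   vertex 3.6 3.5 2.6
   vertex 4.0 1.3 1.5
   vertex 0.5 2.4 2.4
  endloop
 endfacet
 facet normal -0.319 0.931 -0.176
  outer loop
   vertex 2.3 3.3 3.9
   vertex 3.6 3.5 2.6
   vertex 0.5 2.4 2.4
  endloop
 endfacet
 facet normal 0.707 -0.209 0.675
  outer loop
   vertex 2.3 3.3 3.9
   vertex 4.0 1.3 1.5
   vertex 3.6 3.5 2.6
  endloop
 endfacet
 facet normal -0.638 -0.009 0.770
  outer loop
   vertex 1.6 1.5 3.3
   vertex 2.3 3.3 3.9
   vertex 0.5 2.4 2.4
  endloop
 endfacet
 facet normal 0.514 -0.444 0.734
  outer loop
   vertex 1.6 1.5 3.3
   vertex 4.0 1.3 1.5
   vertex 2.3 3.3 3.9
  endloop
 endfacet
 facet normal -0.123 0.363 -0.923
  outer loop
   vertex 1.8 0.3 1.4
   vertex 0.5 2.4 2.4
   vertex 4.0 1.3 1.5
  endloop
 endfacet
 facet normal -0.739 -0.602 0.302
  outer loop
   vertex 1.8 0.3 1.4
   vertex 1.6 1.5 3.3
   vertex 0.5 2.4 2.4
  endloop
 endfacet
 facet normal 0.331 -0.782 0.529
  outer loop
   vertex 1.8 0.3 1.4
   vertex 4.0 1.3 1.5
   vertex 1.6 1.5 3.3
  endloop
 endfacet
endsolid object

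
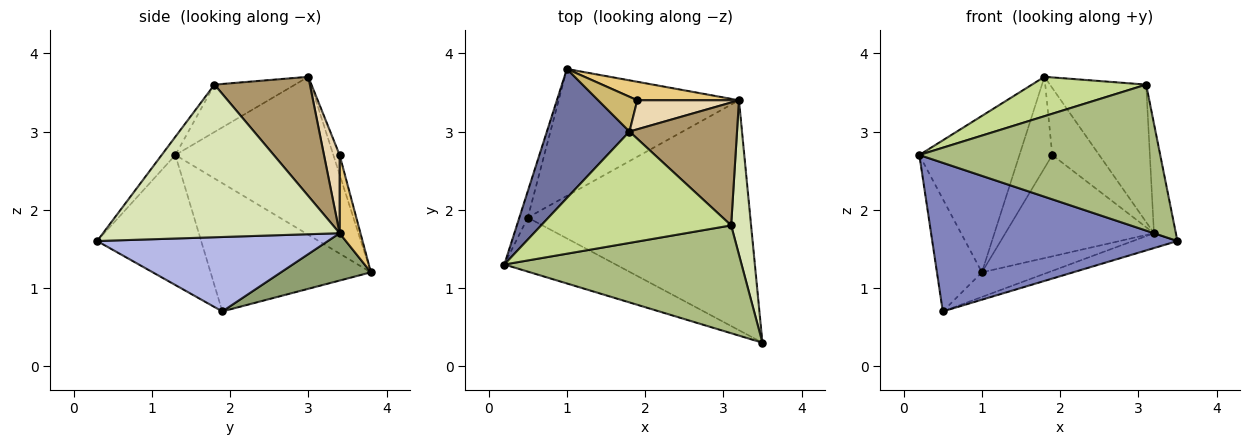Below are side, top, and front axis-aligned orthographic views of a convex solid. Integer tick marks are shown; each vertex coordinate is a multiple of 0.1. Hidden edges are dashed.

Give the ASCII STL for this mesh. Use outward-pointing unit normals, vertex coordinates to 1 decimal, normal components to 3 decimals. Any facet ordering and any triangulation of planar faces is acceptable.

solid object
 facet normal -0.773 0.490 0.404
  outer loop
   vertex 1.8 3.0 3.7
   vertex 1.0 3.8 1.2
   vertex 0.2 1.3 2.7
  endloop
 endfacet
 facet normal -0.370 -0.873 -0.317
  outer loop
   vertex 0.5 1.9 0.7
   vertex 3.5 0.3 1.6
   vertex 0.2 1.3 2.7
  endloop
 endfacet
 facet normal -0.961 0.270 -0.063
  outer loop
   vertex 0.5 1.9 0.7
   vertex 0.2 1.3 2.7
   vertex 1.0 3.8 1.2
  endloop
 endfacet
 facet normal 0.317 0.061 -0.947
  outer loop
   vertex 0.5 1.9 0.7
   vertex 3.2 3.4 1.7
   vertex 3.5 0.3 1.6
  endloop
 endfacet
 facet normal 0.250 0.184 -0.951
  outer loop
   vertex 0.5 1.9 0.7
   vertex 1.0 3.8 1.2
   vertex 3.2 3.4 1.7
  endloop
 endfacet
 facet normal -0.046 -0.804 0.594
  outer loop
   vertex 3.1 1.8 3.6
   vertex 0.2 1.3 2.7
   vertex 3.5 0.3 1.6
  endloop
 endfacet
 facet normal -0.229 -0.324 0.918
  outer loop
   vertex 3.1 1.8 3.6
   vertex 1.8 3.0 3.7
   vertex 0.2 1.3 2.7
  endloop
 endfacet
 facet normal 0.987 0.091 0.129
  outer loop
   vertex 3.1 1.8 3.6
   vertex 3.5 0.3 1.6
   vertex 3.2 3.4 1.7
  endloop
 endfacet
 facet normal 0.594 0.599 0.536
  outer loop
   vertex 3.1 1.8 3.6
   vertex 3.2 3.4 1.7
   vertex 1.8 3.0 3.7
  endloop
 endfacet
 facet normal -0.175 0.920 0.350
  outer loop
   vertex 1.9 3.4 2.7
   vertex 1.0 3.8 1.2
   vertex 1.8 3.0 3.7
  endloop
 endfacet
 facet normal 0.137 0.975 0.178
  outer loop
   vertex 1.9 3.4 2.7
   vertex 3.2 3.4 1.7
   vertex 1.0 3.8 1.2
  endloop
 endfacet
 facet normal 0.292 0.877 0.380
  outer loop
   vertex 1.9 3.4 2.7
   vertex 1.8 3.0 3.7
   vertex 3.2 3.4 1.7
  endloop
 endfacet
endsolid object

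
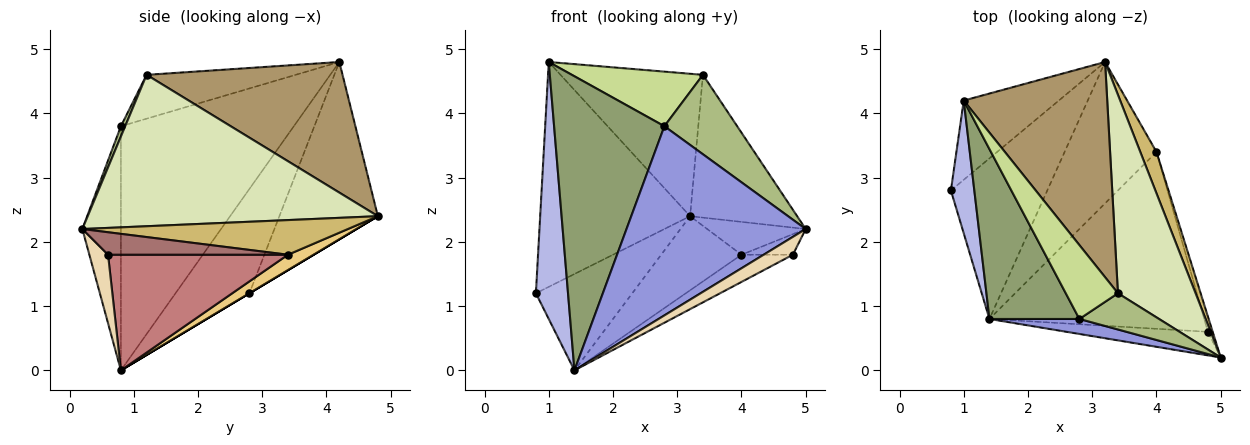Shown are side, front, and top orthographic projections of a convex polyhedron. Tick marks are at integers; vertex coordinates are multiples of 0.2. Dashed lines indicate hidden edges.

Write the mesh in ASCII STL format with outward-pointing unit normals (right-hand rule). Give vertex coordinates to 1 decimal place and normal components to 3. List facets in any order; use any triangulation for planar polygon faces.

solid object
 facet normal -0.527 0.802 -0.282
  outer loop
   vertex 1.0 4.2 4.8
   vertex 3.2 4.8 2.4
   vertex 0.8 2.8 1.2
  endloop
 endfacet
 facet normal 0.000 0.514 -0.857
  outer loop
   vertex 1.4 0.8 0.0
   vertex 0.8 2.8 1.2
   vertex 3.2 4.8 2.4
  endloop
 endfacet
 facet normal -0.210 -0.975 0.077
  outer loop
   vertex 1.4 0.8 0.0
   vertex 5.0 0.2 2.2
   vertex 2.8 0.8 3.8
  endloop
 endfacet
 facet normal -0.898 -0.391 0.202
  outer loop
   vertex 1.4 0.8 0.0
   vertex 1.0 4.2 4.8
   vertex 0.8 2.8 1.2
  endloop
 endfacet
 facet normal -0.805 -0.514 0.297
  outer loop
   vertex 1.4 0.8 0.0
   vertex 2.8 0.8 3.8
   vertex 1.0 4.2 4.8
  endloop
 endfacet
 facet normal 0.053 -0.909 0.414
  outer loop
   vertex 3.4 1.2 4.6
   vertex 2.8 0.8 3.8
   vertex 5.0 0.2 2.2
  endloop
 endfacet
 facet normal -0.560 -0.492 0.666
  outer loop
   vertex 3.4 1.2 4.6
   vertex 1.0 4.2 4.8
   vertex 2.8 0.8 3.8
  endloop
 endfacet
 facet normal 0.845 0.312 0.434
  outer loop
   vertex 3.4 1.2 4.6
   vertex 5.0 0.2 2.2
   vertex 3.2 4.8 2.4
  endloop
 endfacet
 facet normal 0.605 0.439 0.664
  outer loop
   vertex 3.4 1.2 4.6
   vertex 3.2 4.8 2.4
   vertex 1.0 4.2 4.8
  endloop
 endfacet
 facet normal 0.859 0.319 0.402
  outer loop
   vertex 4.0 3.4 1.8
   vertex 3.2 4.8 2.4
   vertex 5.0 0.2 2.2
  endloop
 endfacet
 facet normal 0.147 0.459 -0.876
  outer loop
   vertex 4.0 3.4 1.8
   vertex 1.4 0.8 0.0
   vertex 3.2 4.8 2.4
  endloop
 endfacet
 facet normal 0.360 -0.563 -0.743
  outer loop
   vertex 4.8 0.6 1.8
   vertex 5.0 0.2 2.2
   vertex 1.4 0.8 0.0
  endloop
 endfacet
 facet normal 0.942 0.269 -0.202
  outer loop
   vertex 4.8 0.6 1.8
   vertex 4.0 3.4 1.8
   vertex 5.0 0.2 2.2
  endloop
 endfacet
 facet normal 0.470 0.134 -0.873
  outer loop
   vertex 4.8 0.6 1.8
   vertex 1.4 0.8 0.0
   vertex 4.0 3.4 1.8
  endloop
 endfacet
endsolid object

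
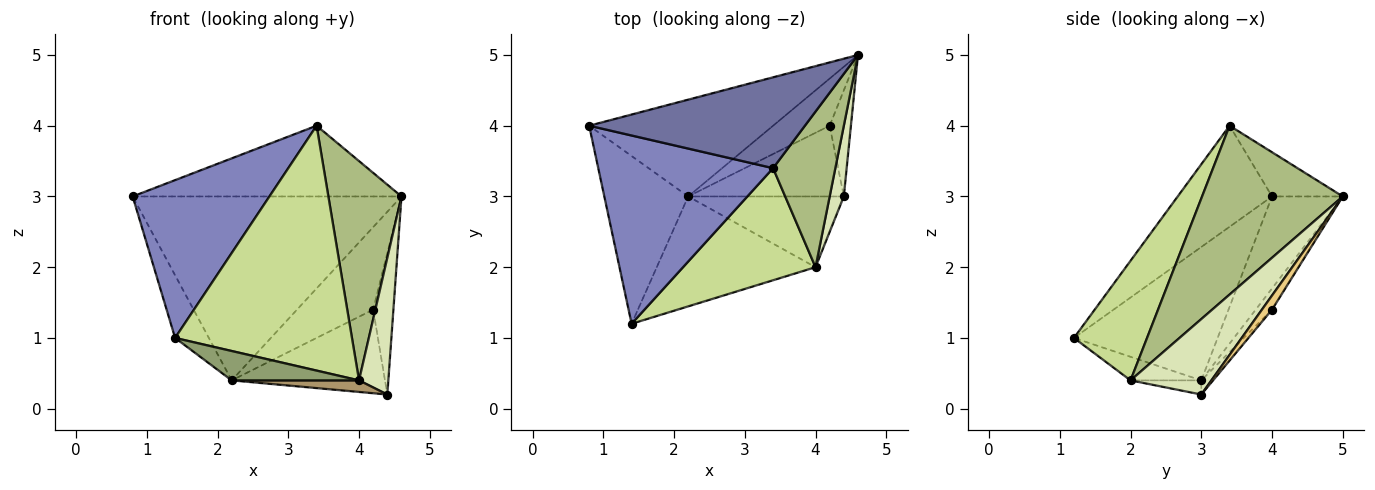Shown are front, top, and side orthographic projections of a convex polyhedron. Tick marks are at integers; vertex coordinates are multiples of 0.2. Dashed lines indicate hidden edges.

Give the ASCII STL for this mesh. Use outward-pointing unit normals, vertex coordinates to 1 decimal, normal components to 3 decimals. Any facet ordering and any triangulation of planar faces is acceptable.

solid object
 facet normal -0.160 0.607 0.779
  outer loop
   vertex 3.4 3.4 4.0
   vertex 4.6 5.0 3.0
   vertex 0.8 4.0 3.0
  endloop
 endfacet
 facet normal -0.405 -0.587 0.701
  outer loop
   vertex 3.4 3.4 4.0
   vertex 0.8 4.0 3.0
   vertex 1.4 1.2 1.0
  endloop
 endfacet
 facet normal -0.227 0.862 -0.454
  outer loop
   vertex 2.2 3.0 0.4
   vertex 0.8 4.0 3.0
   vertex 4.6 5.0 3.0
  endloop
 endfacet
 facet normal -0.830 0.195 -0.522
  outer loop
   vertex 2.2 3.0 0.4
   vertex 1.4 1.2 1.0
   vertex 0.8 4.0 3.0
  endloop
 endfacet
 facet normal -0.142 -0.256 -0.956
  outer loop
   vertex 4.0 2.0 0.4
   vertex 1.4 1.2 1.0
   vertex 2.2 3.0 0.4
  endloop
 endfacet
 facet normal 0.843 -0.438 0.311
  outer loop
   vertex 4.0 2.0 0.4
   vertex 4.6 5.0 3.0
   vertex 3.4 3.4 4.0
  endloop
 endfacet
 facet normal 0.352 -0.851 0.390
  outer loop
   vertex 4.0 2.0 0.4
   vertex 3.4 3.4 4.0
   vertex 1.4 1.2 1.0
  endloop
 endfacet
 facet normal 0.926 -0.336 0.174
  outer loop
   vertex 4.4 3.0 0.2
   vertex 4.6 5.0 3.0
   vertex 4.0 2.0 0.4
  endloop
 endfacet
 facet normal -0.089 -0.161 -0.983
  outer loop
   vertex 4.4 3.0 0.2
   vertex 4.0 2.0 0.4
   vertex 2.2 3.0 0.4
  endloop
 endfacet
 facet normal -0.183 0.854 -0.488
  outer loop
   vertex 4.2 4.0 1.4
   vertex 2.2 3.0 0.4
   vertex 4.6 5.0 3.0
  endloop
 endfacet
 facet normal 0.371 0.743 -0.557
  outer loop
   vertex 4.2 4.0 1.4
   vertex 4.6 5.0 3.0
   vertex 4.4 3.0 0.2
  endloop
 endfacet
 facet normal -0.059 0.762 -0.645
  outer loop
   vertex 4.2 4.0 1.4
   vertex 4.4 3.0 0.2
   vertex 2.2 3.0 0.4
  endloop
 endfacet
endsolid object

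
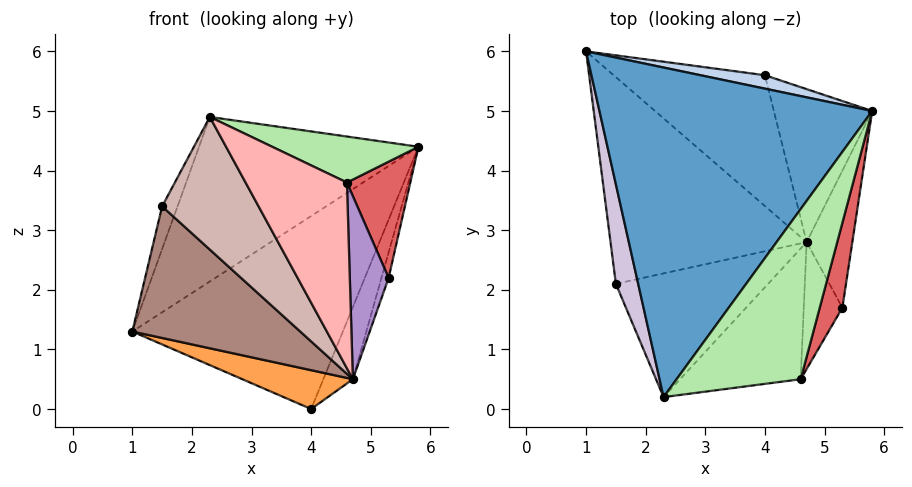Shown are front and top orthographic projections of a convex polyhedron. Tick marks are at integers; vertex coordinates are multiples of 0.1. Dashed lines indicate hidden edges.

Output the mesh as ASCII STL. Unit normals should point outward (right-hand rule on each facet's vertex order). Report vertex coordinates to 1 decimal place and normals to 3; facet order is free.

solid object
 facet normal -0.436 0.402 0.805
  outer loop
   vertex 2.3 0.2 4.9
   vertex 5.8 5.0 4.4
   vertex 1.0 6.0 1.3
  endloop
 endfacet
 facet normal 0.161 0.985 0.068
  outer loop
   vertex 4.0 5.6 0.0
   vertex 1.0 6.0 1.3
   vertex 5.8 5.0 4.4
  endloop
 endfacet
 facet normal -0.413 -0.259 -0.873
  outer loop
   vertex 4.7 2.8 0.5
   vertex 1.0 6.0 1.3
   vertex 4.0 5.6 0.0
  endloop
 endfacet
 facet normal 0.920 0.167 -0.354
  outer loop
   vertex 4.7 2.8 0.5
   vertex 4.0 5.6 0.0
   vertex 5.8 5.0 4.4
  endloop
 endfacet
 facet normal 0.952 0.056 -0.300
  outer loop
   vertex 4.7 2.8 0.5
   vertex 5.8 5.0 4.4
   vertex 5.3 1.7 2.2
  endloop
 endfacet
 facet normal 0.444 -0.234 0.865
  outer loop
   vertex 4.6 0.5 3.8
   vertex 5.8 5.0 4.4
   vertex 2.3 0.2 4.9
  endloop
 endfacet
 facet normal 0.939 -0.277 0.203
  outer loop
   vertex 4.6 0.5 3.8
   vertex 5.3 1.7 2.2
   vertex 5.8 5.0 4.4
  endloop
 endfacet
 facet normal -0.166 -0.807 -0.567
  outer loop
   vertex 4.6 0.5 3.8
   vertex 2.3 0.2 4.9
   vertex 4.7 2.8 0.5
  endloop
 endfacet
 facet normal 0.106 -0.817 -0.566
  outer loop
   vertex 4.6 0.5 3.8
   vertex 4.7 2.8 0.5
   vertex 5.3 1.7 2.2
  endloop
 endfacet
 facet normal -0.619 0.309 0.722
  outer loop
   vertex 1.5 2.1 3.4
   vertex 2.3 0.2 4.9
   vertex 1.0 6.0 1.3
  endloop
 endfacet
 facet normal -0.543 -0.451 -0.708
  outer loop
   vertex 1.5 2.1 3.4
   vertex 1.0 6.0 1.3
   vertex 4.7 2.8 0.5
  endloop
 endfacet
 facet normal -0.416 -0.665 -0.620
  outer loop
   vertex 1.5 2.1 3.4
   vertex 4.7 2.8 0.5
   vertex 2.3 0.2 4.9
  endloop
 endfacet
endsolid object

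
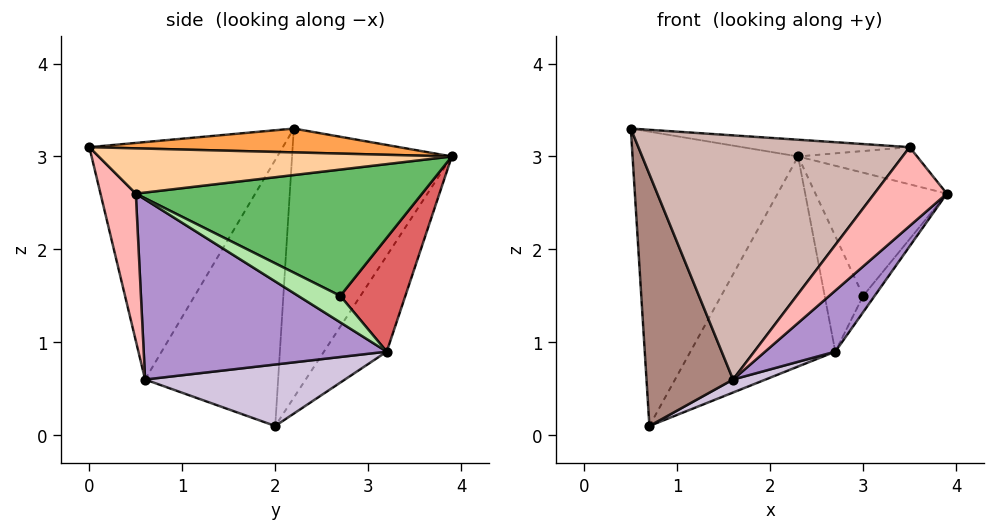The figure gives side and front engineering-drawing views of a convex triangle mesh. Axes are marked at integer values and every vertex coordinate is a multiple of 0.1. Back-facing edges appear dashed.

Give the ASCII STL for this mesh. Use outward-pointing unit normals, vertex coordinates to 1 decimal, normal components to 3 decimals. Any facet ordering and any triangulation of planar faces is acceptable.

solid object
 facet normal -0.692 0.717 -0.088
  outer loop
   vertex 0.7 2.0 0.1
   vertex 0.5 2.2 3.3
   vertex 2.3 3.9 3.0
  endloop
 endfacet
 facet normal -0.372 0.857 -0.357
  outer loop
   vertex 2.7 3.2 0.9
   vertex 0.7 2.0 0.1
   vertex 2.3 3.9 3.0
  endloop
 endfacet
 facet normal 0.110 0.059 0.992
  outer loop
   vertex 3.5 0.0 3.1
   vertex 2.3 3.9 3.0
   vertex 0.5 2.2 3.3
  endloop
 endfacet
 facet normal 0.645 0.217 0.733
  outer loop
   vertex 3.5 0.0 3.1
   vertex 3.9 0.5 2.6
   vertex 2.3 3.9 3.0
  endloop
 endfacet
 facet normal 0.905 0.415 0.090
  outer loop
   vertex 3.0 2.7 1.5
   vertex 2.3 3.9 3.0
   vertex 3.9 0.5 2.6
  endloop
 endfacet
 facet normal 0.933 0.254 -0.254
  outer loop
   vertex 3.0 2.7 1.5
   vertex 3.9 0.5 2.6
   vertex 2.7 3.2 0.9
  endloop
 endfacet
 facet normal 0.861 0.509 -0.006
  outer loop
   vertex 3.0 2.7 1.5
   vertex 2.7 3.2 0.9
   vertex 2.3 3.9 3.0
  endloop
 endfacet
 facet normal 0.384 -0.788 -0.481
  outer loop
   vertex 1.6 0.6 0.6
   vertex 3.9 0.5 2.6
   vertex 3.5 0.0 3.1
  endloop
 endfacet
 facet normal 0.640 -0.185 -0.746
  outer loop
   vertex 1.6 0.6 0.6
   vertex 2.7 3.2 0.9
   vertex 3.9 0.5 2.6
  endloop
 endfacet
 facet normal 0.404 -0.066 -0.912
  outer loop
   vertex 1.6 0.6 0.6
   vertex 0.7 2.0 0.1
   vertex 2.7 3.2 0.9
  endloop
 endfacet
 facet normal -0.838 -0.545 -0.018
  outer loop
   vertex 1.6 0.6 0.6
   vertex 0.5 2.2 3.3
   vertex 0.7 2.0 0.1
  endloop
 endfacet
 facet normal -0.564 -0.791 0.239
  outer loop
   vertex 1.6 0.6 0.6
   vertex 3.5 0.0 3.1
   vertex 0.5 2.2 3.3
  endloop
 endfacet
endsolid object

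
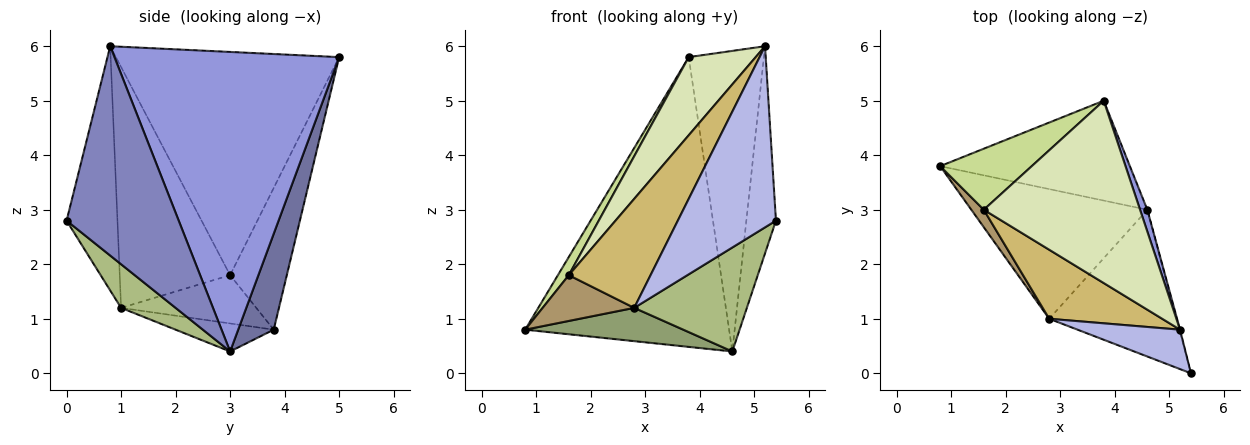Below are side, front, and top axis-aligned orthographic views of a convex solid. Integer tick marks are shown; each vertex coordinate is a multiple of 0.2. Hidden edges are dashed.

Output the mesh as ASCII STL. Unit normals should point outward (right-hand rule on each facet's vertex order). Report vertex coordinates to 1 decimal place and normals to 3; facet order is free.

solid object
 facet normal 0.163 0.933 -0.321
  outer loop
   vertex 4.6 3.0 0.4
   vertex 0.8 3.8 0.8
   vertex 3.8 5.0 5.8
  endloop
 endfacet
 facet normal 0.967 0.255 -0.003
  outer loop
   vertex 5.2 0.8 6.0
   vertex 5.4 0.0 2.8
   vertex 4.6 3.0 0.4
  endloop
 endfacet
 facet normal 0.948 0.317 0.023
  outer loop
   vertex 5.2 0.8 6.0
   vertex 4.6 3.0 0.4
   vertex 3.8 5.0 5.8
  endloop
 endfacet
 facet normal -0.452 -0.872 0.190
  outer loop
   vertex 2.8 1.0 1.2
   vertex 5.4 0.0 2.8
   vertex 5.2 0.8 6.0
  endloop
 endfacet
 facet normal -0.152 -0.246 -0.957
  outer loop
   vertex 2.8 1.0 1.2
   vertex 0.8 3.8 0.8
   vertex 4.6 3.0 0.4
  endloop
 endfacet
 facet normal 0.269 -0.557 -0.786
  outer loop
   vertex 2.8 1.0 1.2
   vertex 4.6 3.0 0.4
   vertex 5.4 0.0 2.8
  endloop
 endfacet
 facet normal -0.829 -0.159 0.536
  outer loop
   vertex 1.6 3.0 1.8
   vertex 3.8 5.0 5.8
   vertex 0.8 3.8 0.8
  endloop
 endfacet
 facet normal -0.796 -0.239 0.557
  outer loop
   vertex 1.6 3.0 1.8
   vertex 5.2 0.8 6.0
   vertex 3.8 5.0 5.8
  endloop
 endfacet
 facet normal -0.810 -0.548 0.209
  outer loop
   vertex 1.6 3.0 1.8
   vertex 0.8 3.8 0.8
   vertex 2.8 1.0 1.2
  endloop
 endfacet
 facet normal -0.752 -0.557 0.353
  outer loop
   vertex 1.6 3.0 1.8
   vertex 2.8 1.0 1.2
   vertex 5.2 0.8 6.0
  endloop
 endfacet
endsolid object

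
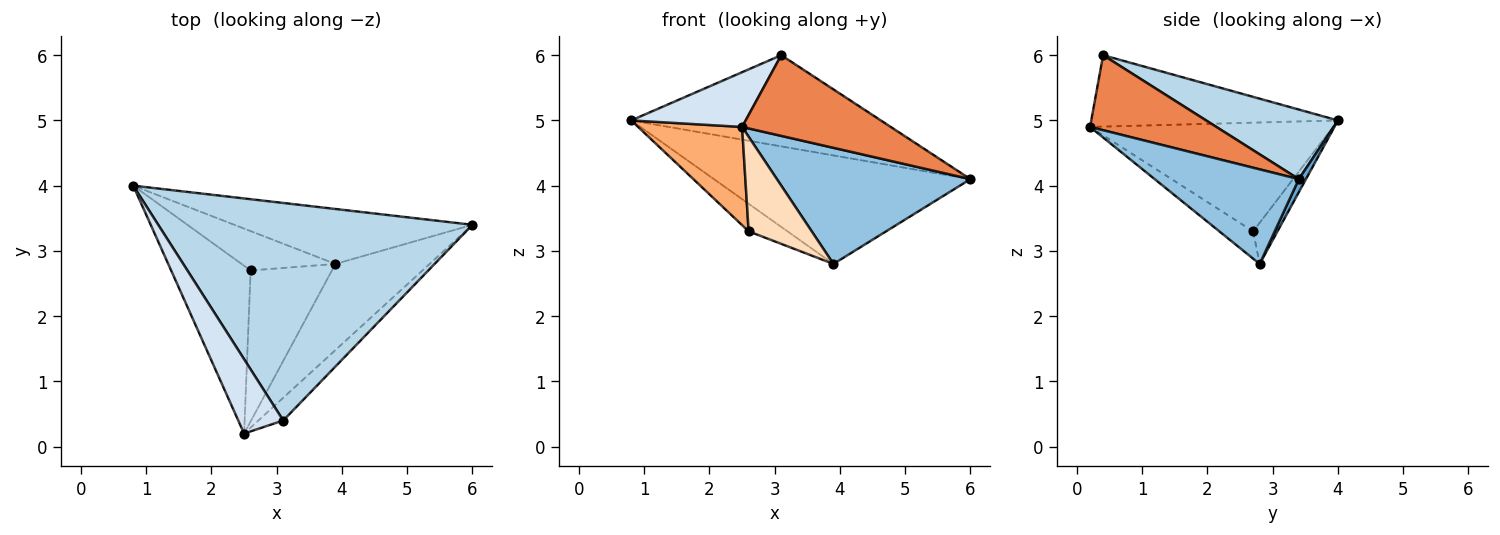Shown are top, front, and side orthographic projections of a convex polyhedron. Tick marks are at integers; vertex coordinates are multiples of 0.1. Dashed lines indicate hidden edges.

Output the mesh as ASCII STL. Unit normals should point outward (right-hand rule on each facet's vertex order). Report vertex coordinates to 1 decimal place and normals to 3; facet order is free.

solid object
 facet normal 0.025 0.892 -0.452
  outer loop
   vertex 3.9 2.8 2.8
   vertex 0.8 4.0 5.0
   vertex 6.0 3.4 4.1
  endloop
 endfacet
 facet normal 0.513 -0.689 -0.511
  outer loop
   vertex 3.9 2.8 2.8
   vertex 6.0 3.4 4.1
   vertex 2.5 0.2 4.9
  endloop
 endfacet
 facet normal 0.200 0.379 0.904
  outer loop
   vertex 3.1 0.4 6.0
   vertex 6.0 3.4 4.1
   vertex 0.8 4.0 5.0
  endloop
 endfacet
 facet normal -0.788 -0.365 0.496
  outer loop
   vertex 3.1 0.4 6.0
   vertex 0.8 4.0 5.0
   vertex 2.5 0.2 4.9
  endloop
 endfacet
 facet normal 0.633 -0.745 -0.210
  outer loop
   vertex 3.1 0.4 6.0
   vertex 2.5 0.2 4.9
   vertex 6.0 3.4 4.1
  endloop
 endfacet
 facet normal -0.763 -0.327 -0.558
  outer loop
   vertex 2.6 2.7 3.3
   vertex 2.5 0.2 4.9
   vertex 0.8 4.0 5.0
  endloop
 endfacet
 facet normal -0.338 0.540 -0.771
  outer loop
   vertex 2.6 2.7 3.3
   vertex 0.8 4.0 5.0
   vertex 3.9 2.8 2.8
  endloop
 endfacet
 facet normal -0.274 -0.511 -0.815
  outer loop
   vertex 2.6 2.7 3.3
   vertex 3.9 2.8 2.8
   vertex 2.5 0.2 4.9
  endloop
 endfacet
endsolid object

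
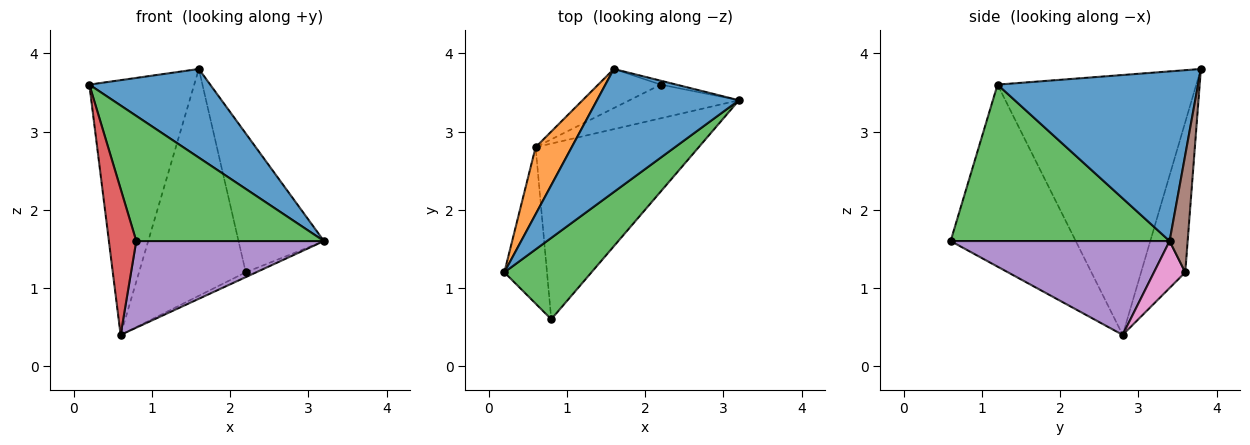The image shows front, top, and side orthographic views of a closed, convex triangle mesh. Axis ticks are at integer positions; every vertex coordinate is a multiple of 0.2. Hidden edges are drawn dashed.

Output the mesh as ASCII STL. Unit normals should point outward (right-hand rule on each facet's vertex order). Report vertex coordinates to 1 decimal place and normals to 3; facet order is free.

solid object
 facet normal 0.696 -0.420 0.583
  outer loop
   vertex 1.6 3.8 3.8
   vertex 0.2 1.2 3.6
   vertex 3.2 3.4 1.6
  endloop
 endfacet
 facet normal -0.878 0.463 0.122
  outer loop
   vertex 0.6 2.8 0.4
   vertex 0.2 1.2 3.6
   vertex 1.6 3.8 3.8
  endloop
 endfacet
 facet normal 0.699 -0.599 0.390
  outer loop
   vertex 0.8 0.6 1.6
   vertex 3.2 3.4 1.6
   vertex 0.2 1.2 3.6
  endloop
 endfacet
 facet normal -0.952 -0.208 -0.223
  outer loop
   vertex 0.8 0.6 1.6
   vertex 0.2 1.2 3.6
   vertex 0.6 2.8 0.4
  endloop
 endfacet
 facet normal 0.459 -0.393 -0.797
  outer loop
   vertex 0.8 0.6 1.6
   vertex 0.6 2.8 0.4
   vertex 3.2 3.4 1.6
  endloop
 endfacet
 facet normal 0.207 0.978 -0.028
  outer loop
   vertex 2.2 3.6 1.2
   vertex 1.6 3.8 3.8
   vertex 3.2 3.4 1.6
  endloop
 endfacet
 facet normal 0.391 0.130 -0.911
  outer loop
   vertex 2.2 3.6 1.2
   vertex 3.2 3.4 1.6
   vertex 0.6 2.8 0.4
  endloop
 endfacet
 facet normal -0.378 0.913 -0.157
  outer loop
   vertex 2.2 3.6 1.2
   vertex 0.6 2.8 0.4
   vertex 1.6 3.8 3.8
  endloop
 endfacet
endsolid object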